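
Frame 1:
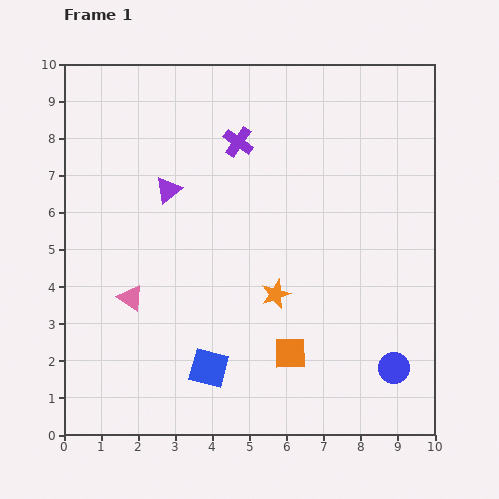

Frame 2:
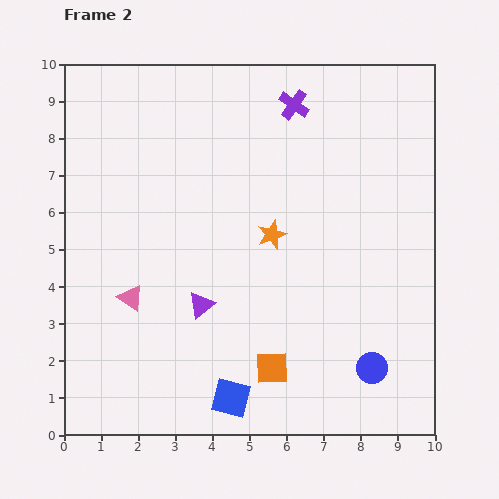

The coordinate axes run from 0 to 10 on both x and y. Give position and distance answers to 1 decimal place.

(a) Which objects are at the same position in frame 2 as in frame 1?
the pink triangle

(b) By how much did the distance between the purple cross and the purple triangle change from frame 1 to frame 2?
+3.7

Distance in frame 1: 2.3. Distance in frame 2: 6.0.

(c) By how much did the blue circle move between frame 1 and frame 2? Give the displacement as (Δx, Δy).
(-0.6, 0.0)

The blue circle was at (8.9, 1.8) in frame 1 and (8.3, 1.8) in frame 2.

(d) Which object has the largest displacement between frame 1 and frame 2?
the purple triangle

(moved 3.2; next 1.8)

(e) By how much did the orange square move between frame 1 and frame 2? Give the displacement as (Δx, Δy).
(-0.5, -0.4)

The orange square was at (6.1, 2.2) in frame 1 and (5.6, 1.8) in frame 2.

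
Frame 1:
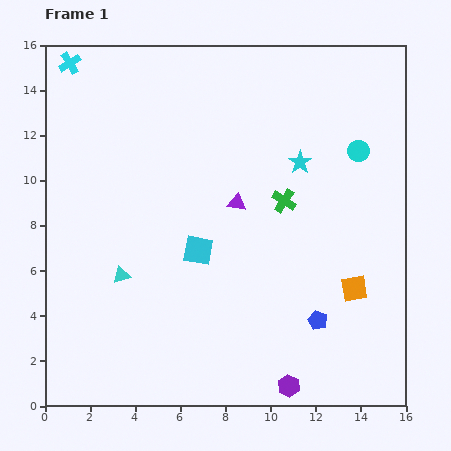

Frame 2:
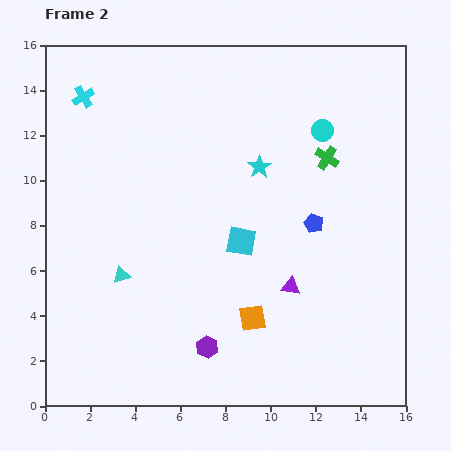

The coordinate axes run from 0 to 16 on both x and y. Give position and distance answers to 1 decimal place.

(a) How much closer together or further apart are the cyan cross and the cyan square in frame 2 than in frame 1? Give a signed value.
-0.6

Distance in frame 1: 10.1. Distance in frame 2: 9.5.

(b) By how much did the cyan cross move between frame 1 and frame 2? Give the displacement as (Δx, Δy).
(0.6, -1.5)

The cyan cross was at (1.1, 15.2) in frame 1 and (1.7, 13.7) in frame 2.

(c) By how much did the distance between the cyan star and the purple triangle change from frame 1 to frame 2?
+2.2

Distance in frame 1: 3.3. Distance in frame 2: 5.5.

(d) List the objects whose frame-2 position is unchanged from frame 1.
the cyan triangle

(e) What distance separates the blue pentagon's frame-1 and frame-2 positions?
4.3

The blue pentagon moved from (12.1, 3.8) to (11.9, 8.1), a distance of √(0.2² + 4.3²) ≈ 4.3.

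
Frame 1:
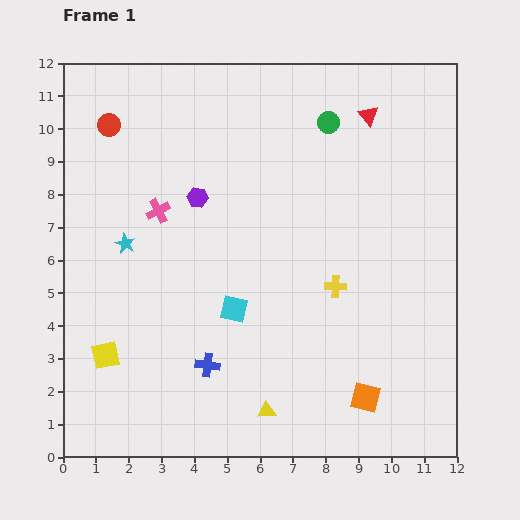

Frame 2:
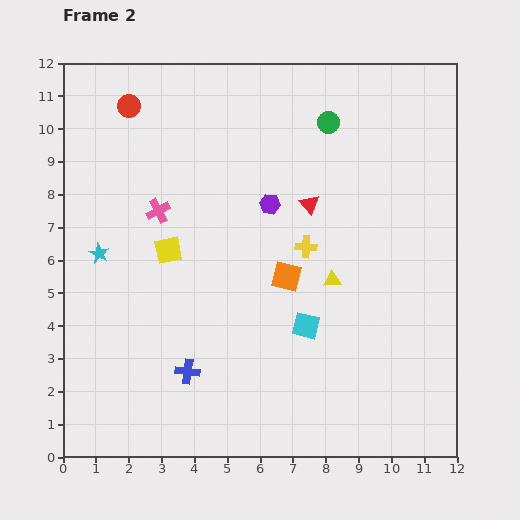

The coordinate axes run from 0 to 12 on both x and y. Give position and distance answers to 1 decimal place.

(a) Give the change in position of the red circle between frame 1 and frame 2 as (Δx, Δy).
(0.6, 0.6)

The red circle was at (1.4, 10.1) in frame 1 and (2.0, 10.7) in frame 2.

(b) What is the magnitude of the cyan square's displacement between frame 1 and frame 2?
2.3

The cyan square moved from (5.2, 4.5) to (7.4, 4.0), a distance of √(2.2² + 0.5²) ≈ 2.3.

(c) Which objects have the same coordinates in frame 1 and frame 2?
the green circle, the pink cross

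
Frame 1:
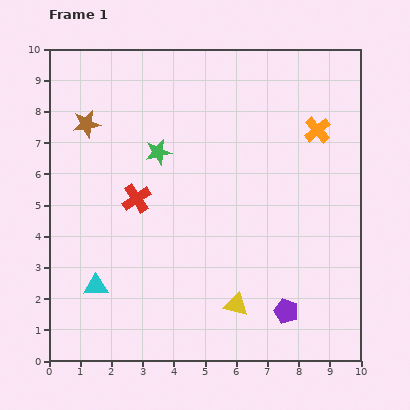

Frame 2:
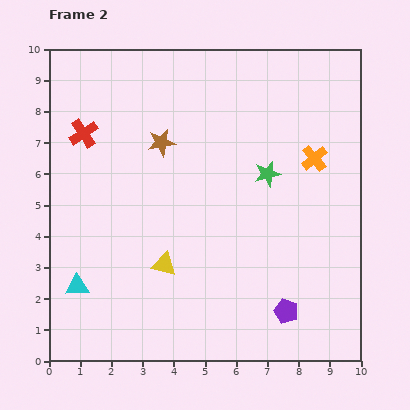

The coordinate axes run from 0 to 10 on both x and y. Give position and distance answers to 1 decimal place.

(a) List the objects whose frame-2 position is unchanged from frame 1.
the purple pentagon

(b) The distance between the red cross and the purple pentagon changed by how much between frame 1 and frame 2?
+2.6

Distance in frame 1: 6.0. Distance in frame 2: 8.6.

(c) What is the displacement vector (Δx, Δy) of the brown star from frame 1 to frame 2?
(2.4, -0.6)

The brown star was at (1.2, 7.6) in frame 1 and (3.6, 7.0) in frame 2.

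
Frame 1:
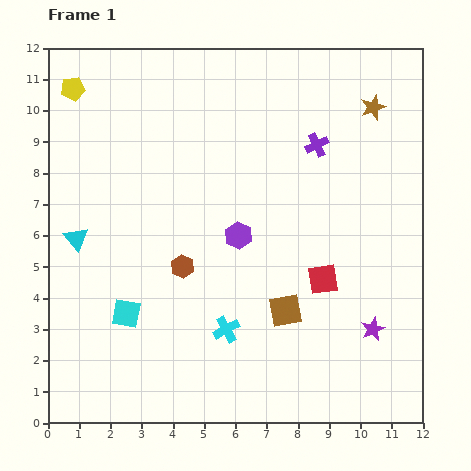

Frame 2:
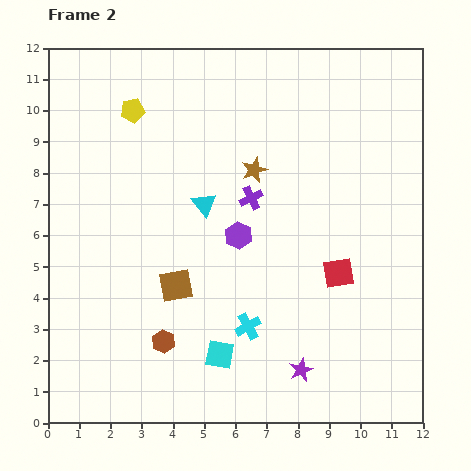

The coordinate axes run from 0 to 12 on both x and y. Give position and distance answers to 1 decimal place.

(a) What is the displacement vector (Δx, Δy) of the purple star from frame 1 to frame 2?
(-2.3, -1.3)

The purple star was at (10.4, 3.0) in frame 1 and (8.1, 1.7) in frame 2.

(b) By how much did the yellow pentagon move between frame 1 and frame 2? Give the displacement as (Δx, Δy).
(1.9, -0.7)

The yellow pentagon was at (0.8, 10.7) in frame 1 and (2.7, 10.0) in frame 2.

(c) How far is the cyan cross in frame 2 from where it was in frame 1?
0.7

The cyan cross moved from (5.7, 3.0) to (6.4, 3.1), a distance of √(0.7² + 0.1²) ≈ 0.7.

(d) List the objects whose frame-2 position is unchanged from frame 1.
the purple hexagon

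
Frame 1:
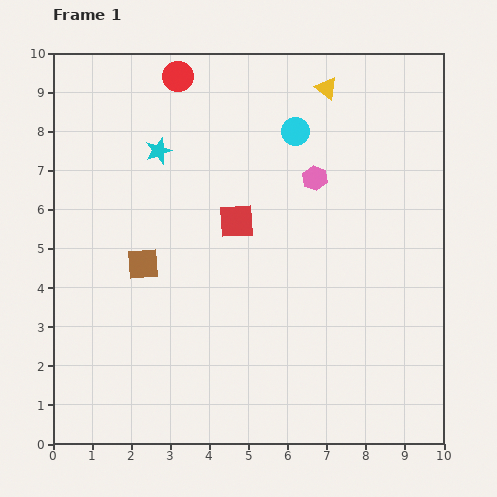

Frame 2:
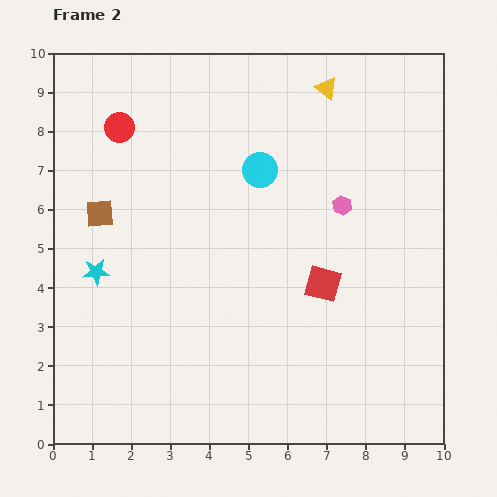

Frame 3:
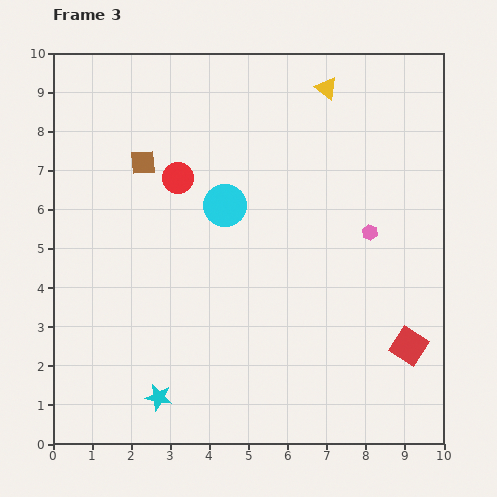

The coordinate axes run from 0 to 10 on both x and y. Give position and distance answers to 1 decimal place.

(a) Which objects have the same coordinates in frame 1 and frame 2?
the yellow triangle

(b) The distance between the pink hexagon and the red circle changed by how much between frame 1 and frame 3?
+0.7

Distance in frame 1: 4.4. Distance in frame 3: 5.1.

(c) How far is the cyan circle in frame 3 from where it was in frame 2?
1.3

The cyan circle moved from (5.3, 7.0) to (4.4, 6.1), a distance of √(0.9² + 0.9²) ≈ 1.3.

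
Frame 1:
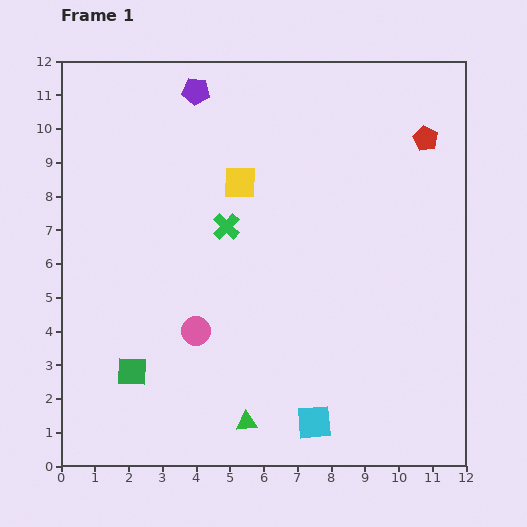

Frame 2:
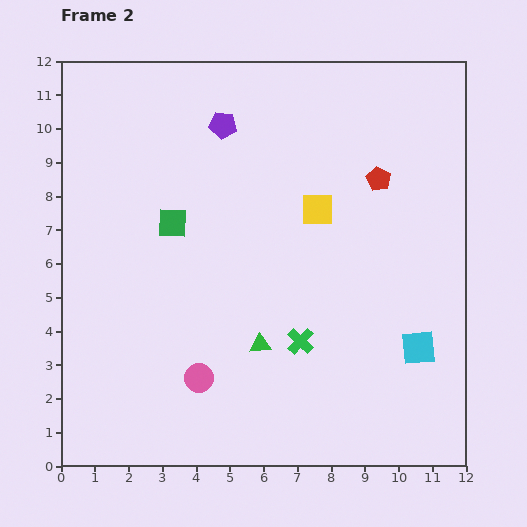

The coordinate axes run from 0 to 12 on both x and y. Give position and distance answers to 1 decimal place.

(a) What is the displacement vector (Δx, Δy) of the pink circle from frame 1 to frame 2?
(0.1, -1.4)

The pink circle was at (4.0, 4.0) in frame 1 and (4.1, 2.6) in frame 2.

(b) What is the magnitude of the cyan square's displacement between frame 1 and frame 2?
3.8

The cyan square moved from (7.5, 1.3) to (10.6, 3.5), a distance of √(3.1² + 2.2²) ≈ 3.8.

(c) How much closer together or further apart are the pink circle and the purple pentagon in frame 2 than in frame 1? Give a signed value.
+0.4

Distance in frame 1: 7.1. Distance in frame 2: 7.5.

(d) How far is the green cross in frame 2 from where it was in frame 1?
4.0

The green cross moved from (4.9, 7.1) to (7.1, 3.7), a distance of √(2.2² + 3.4²) ≈ 4.0.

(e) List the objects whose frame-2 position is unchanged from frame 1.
none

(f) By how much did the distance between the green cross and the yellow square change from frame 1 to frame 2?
+2.5

Distance in frame 1: 1.4. Distance in frame 2: 3.9.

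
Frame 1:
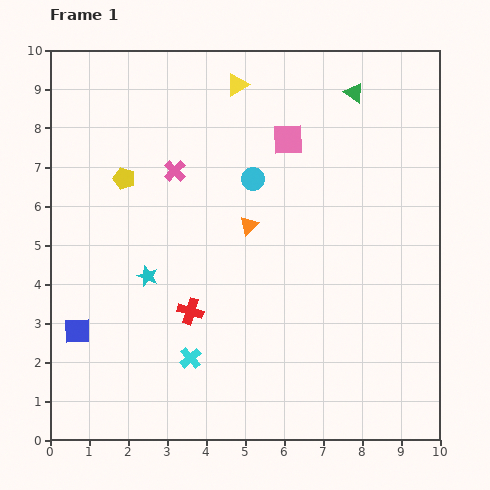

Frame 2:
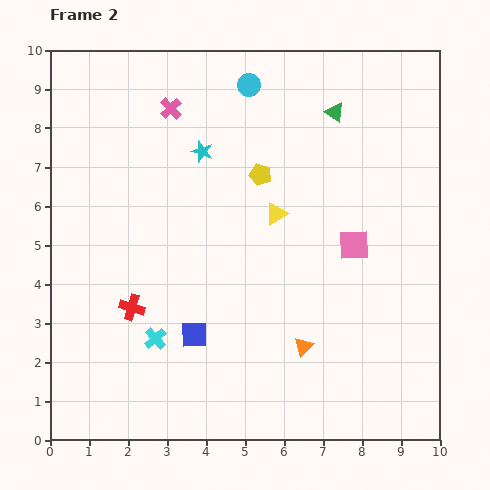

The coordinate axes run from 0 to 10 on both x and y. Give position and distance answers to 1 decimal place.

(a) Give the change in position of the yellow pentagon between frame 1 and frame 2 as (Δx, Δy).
(3.5, 0.1)

The yellow pentagon was at (1.9, 6.7) in frame 1 and (5.4, 6.8) in frame 2.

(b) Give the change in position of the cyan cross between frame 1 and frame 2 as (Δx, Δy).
(-0.9, 0.5)

The cyan cross was at (3.6, 2.1) in frame 1 and (2.7, 2.6) in frame 2.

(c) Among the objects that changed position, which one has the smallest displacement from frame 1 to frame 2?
the green triangle

(moved 0.7)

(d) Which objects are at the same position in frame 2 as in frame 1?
none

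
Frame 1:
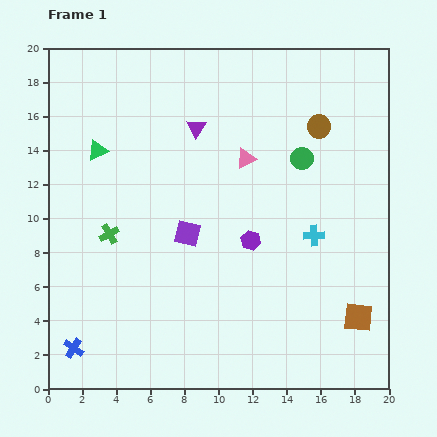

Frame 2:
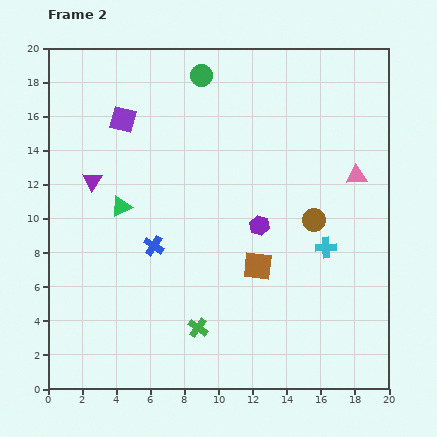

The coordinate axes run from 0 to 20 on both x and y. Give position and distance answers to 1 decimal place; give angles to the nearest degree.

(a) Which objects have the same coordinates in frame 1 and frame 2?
none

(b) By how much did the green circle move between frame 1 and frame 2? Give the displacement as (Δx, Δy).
(-5.9, 4.9)

The green circle was at (14.9, 13.5) in frame 1 and (9.0, 18.4) in frame 2.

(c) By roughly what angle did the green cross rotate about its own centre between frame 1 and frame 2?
25° counter-clockwise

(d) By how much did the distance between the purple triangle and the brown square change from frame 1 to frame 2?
-3.7

Distance in frame 1: 14.6. Distance in frame 2: 10.9.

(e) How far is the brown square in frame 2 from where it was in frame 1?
6.6

The brown square moved from (18.2, 4.2) to (12.3, 7.2), a distance of √(5.9² + 3.0²) ≈ 6.6.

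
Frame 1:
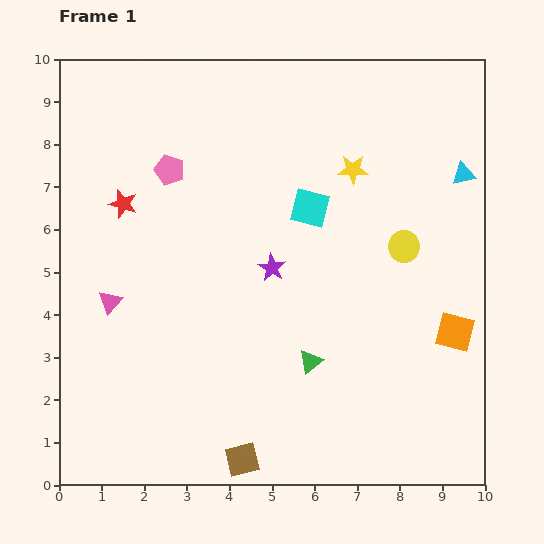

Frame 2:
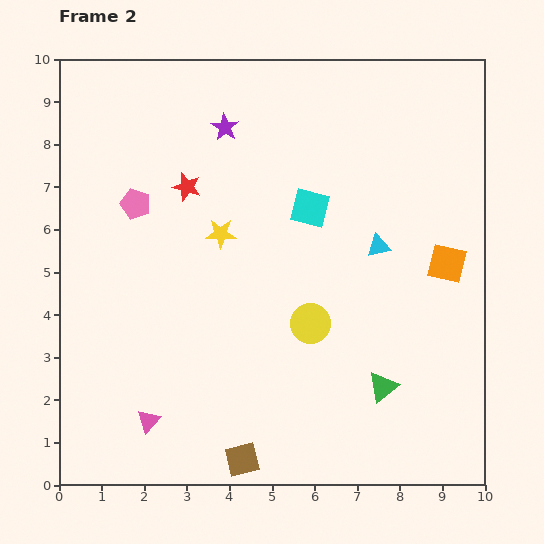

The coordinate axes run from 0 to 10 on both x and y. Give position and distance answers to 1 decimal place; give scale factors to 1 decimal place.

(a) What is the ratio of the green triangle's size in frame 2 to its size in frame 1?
1.3×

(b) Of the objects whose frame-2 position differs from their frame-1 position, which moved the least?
the pink pentagon

(moved 1.1)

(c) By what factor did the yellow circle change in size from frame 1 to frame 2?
1.3×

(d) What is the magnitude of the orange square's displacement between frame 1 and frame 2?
1.6

The orange square moved from (9.3, 3.6) to (9.1, 5.2), a distance of √(0.2² + 1.6²) ≈ 1.6.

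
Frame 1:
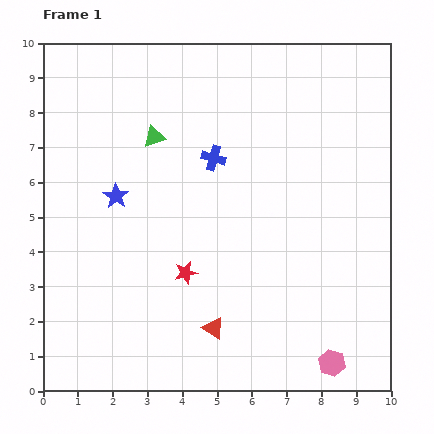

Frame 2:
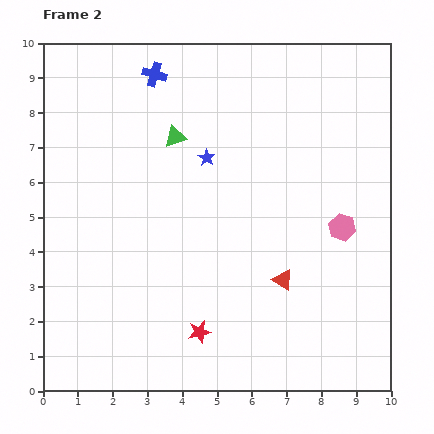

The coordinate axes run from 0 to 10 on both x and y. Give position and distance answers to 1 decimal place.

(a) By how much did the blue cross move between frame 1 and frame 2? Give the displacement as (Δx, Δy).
(-1.7, 2.4)

The blue cross was at (4.9, 6.7) in frame 1 and (3.2, 9.1) in frame 2.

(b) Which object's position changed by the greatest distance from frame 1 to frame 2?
the pink hexagon

(moved 3.9; next 2.9)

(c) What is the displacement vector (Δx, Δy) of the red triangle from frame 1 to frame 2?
(2.0, 1.4)

The red triangle was at (4.9, 1.8) in frame 1 and (6.9, 3.2) in frame 2.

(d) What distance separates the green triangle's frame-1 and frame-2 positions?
0.6

The green triangle moved from (3.2, 7.3) to (3.8, 7.3), a distance of √(0.6² + 0.0²) ≈ 0.6.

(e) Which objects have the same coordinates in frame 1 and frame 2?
none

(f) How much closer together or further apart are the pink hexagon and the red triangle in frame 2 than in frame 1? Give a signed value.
-1.2

Distance in frame 1: 3.5. Distance in frame 2: 2.3.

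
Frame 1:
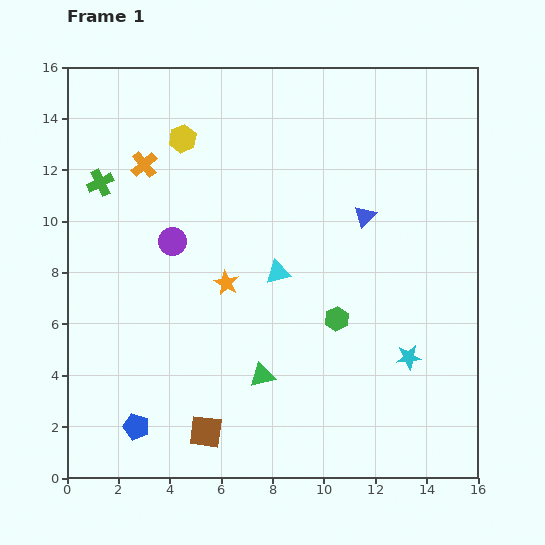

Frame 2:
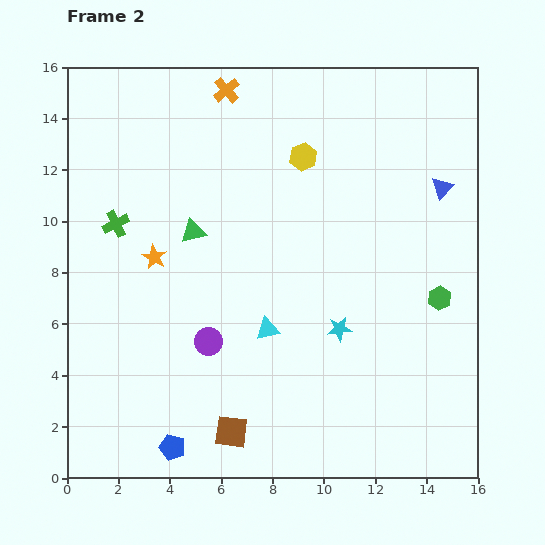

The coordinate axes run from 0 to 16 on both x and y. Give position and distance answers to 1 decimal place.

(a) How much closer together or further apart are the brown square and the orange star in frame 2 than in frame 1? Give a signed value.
+1.5

Distance in frame 1: 5.9. Distance in frame 2: 7.4.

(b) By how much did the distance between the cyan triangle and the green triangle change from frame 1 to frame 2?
+0.8

Distance in frame 1: 4.0. Distance in frame 2: 4.8.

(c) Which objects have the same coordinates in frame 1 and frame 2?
none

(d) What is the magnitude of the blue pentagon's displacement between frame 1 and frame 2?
1.6

The blue pentagon moved from (2.7, 2.0) to (4.1, 1.2), a distance of √(1.4² + 0.8²) ≈ 1.6.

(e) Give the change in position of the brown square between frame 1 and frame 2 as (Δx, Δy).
(1.0, 0.0)

The brown square was at (5.4, 1.8) in frame 1 and (6.4, 1.8) in frame 2.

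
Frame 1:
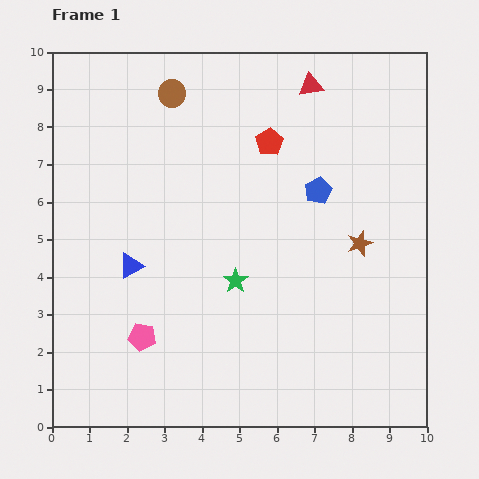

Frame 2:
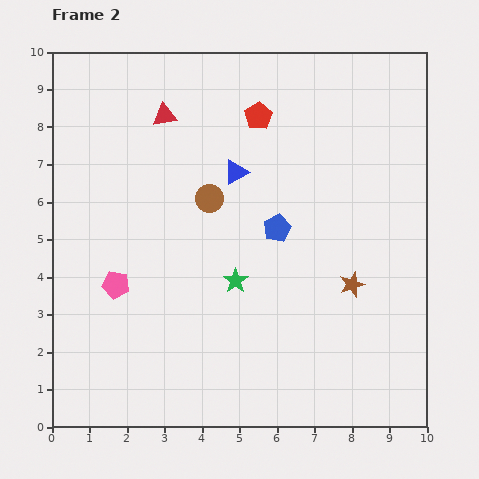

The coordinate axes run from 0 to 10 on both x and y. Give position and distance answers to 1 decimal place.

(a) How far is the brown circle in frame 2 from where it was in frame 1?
3.0

The brown circle moved from (3.2, 8.9) to (4.2, 6.1), a distance of √(1.0² + 2.8²) ≈ 3.0.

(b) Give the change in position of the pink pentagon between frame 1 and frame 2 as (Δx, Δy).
(-0.7, 1.4)

The pink pentagon was at (2.4, 2.4) in frame 1 and (1.7, 3.8) in frame 2.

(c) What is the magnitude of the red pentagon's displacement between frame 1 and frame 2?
0.8

The red pentagon moved from (5.8, 7.6) to (5.5, 8.3), a distance of √(0.3² + 0.7²) ≈ 0.8.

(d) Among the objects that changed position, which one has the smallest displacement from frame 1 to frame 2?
the red pentagon

(moved 0.8)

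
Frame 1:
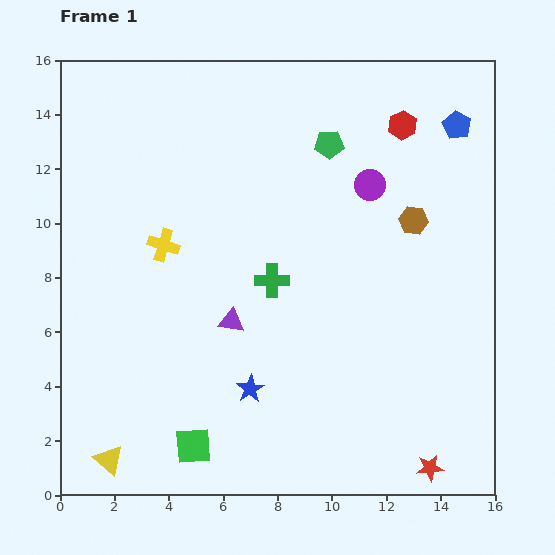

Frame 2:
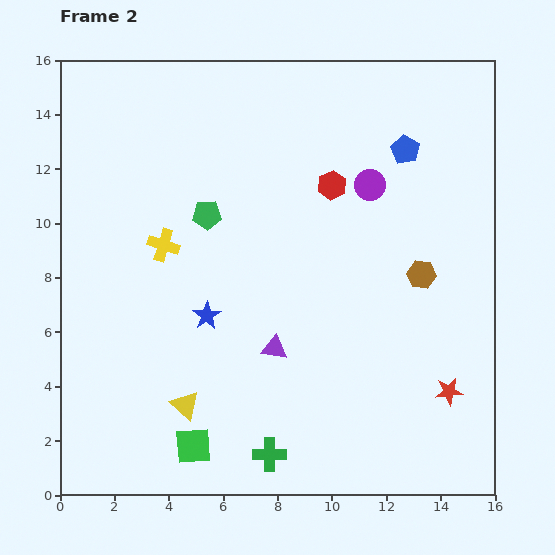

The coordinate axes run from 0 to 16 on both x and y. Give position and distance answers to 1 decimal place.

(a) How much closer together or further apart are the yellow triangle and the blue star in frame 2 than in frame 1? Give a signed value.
-2.4

Distance in frame 1: 5.8. Distance in frame 2: 3.4.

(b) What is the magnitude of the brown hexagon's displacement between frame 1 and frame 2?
2.0

The brown hexagon moved from (13.0, 10.1) to (13.3, 8.1), a distance of √(0.3² + 2.0²) ≈ 2.0.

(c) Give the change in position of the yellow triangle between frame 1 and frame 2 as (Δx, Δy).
(2.8, 2.0)

The yellow triangle was at (1.8, 1.3) in frame 1 and (4.6, 3.3) in frame 2.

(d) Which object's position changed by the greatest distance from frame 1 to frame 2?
the green cross

(moved 6.4; next 5.2)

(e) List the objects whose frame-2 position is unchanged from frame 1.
the purple circle, the yellow cross, the green square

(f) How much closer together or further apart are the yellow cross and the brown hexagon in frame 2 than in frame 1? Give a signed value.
+0.4

Distance in frame 1: 9.2. Distance in frame 2: 9.6.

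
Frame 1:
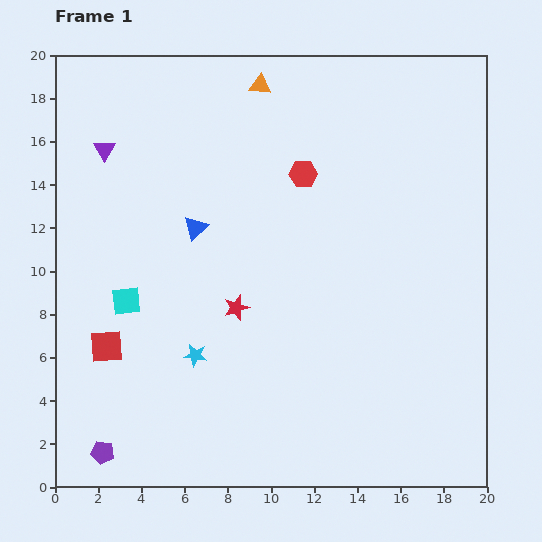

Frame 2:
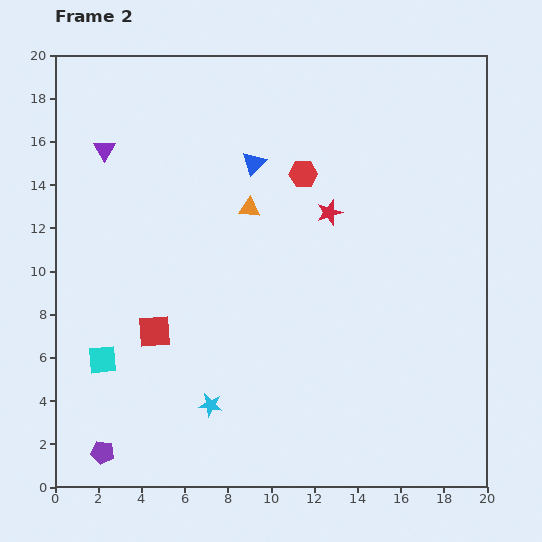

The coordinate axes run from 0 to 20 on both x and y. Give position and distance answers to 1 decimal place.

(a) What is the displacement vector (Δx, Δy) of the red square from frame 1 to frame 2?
(2.2, 0.7)

The red square was at (2.4, 6.5) in frame 1 and (4.6, 7.2) in frame 2.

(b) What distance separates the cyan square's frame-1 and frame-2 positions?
2.9

The cyan square moved from (3.3, 8.6) to (2.2, 5.9), a distance of √(1.1² + 2.7²) ≈ 2.9.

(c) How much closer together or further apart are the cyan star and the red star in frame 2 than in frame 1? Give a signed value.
+7.6

Distance in frame 1: 2.9. Distance in frame 2: 10.5.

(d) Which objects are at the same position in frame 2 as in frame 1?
the red hexagon, the purple triangle, the purple pentagon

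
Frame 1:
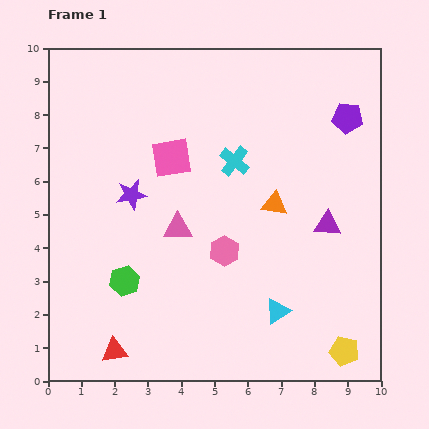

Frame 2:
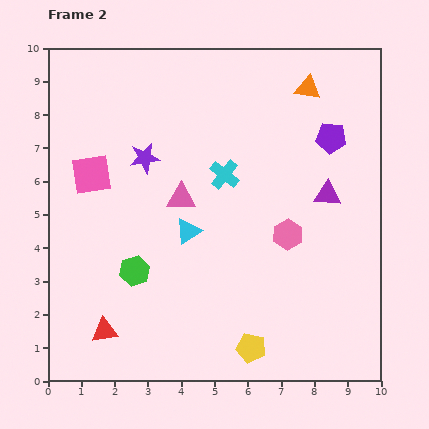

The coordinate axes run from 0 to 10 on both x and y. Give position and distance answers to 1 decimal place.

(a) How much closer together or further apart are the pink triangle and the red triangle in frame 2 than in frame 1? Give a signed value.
+0.4

Distance in frame 1: 4.2. Distance in frame 2: 4.6.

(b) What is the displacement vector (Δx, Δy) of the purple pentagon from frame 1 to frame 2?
(-0.5, -0.6)

The purple pentagon was at (9.0, 7.9) in frame 1 and (8.5, 7.3) in frame 2.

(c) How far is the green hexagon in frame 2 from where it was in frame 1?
0.4

The green hexagon moved from (2.3, 3.0) to (2.6, 3.3), a distance of √(0.3² + 0.3²) ≈ 0.4.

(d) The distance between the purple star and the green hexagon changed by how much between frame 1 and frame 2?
+0.8

Distance in frame 1: 2.6. Distance in frame 2: 3.4.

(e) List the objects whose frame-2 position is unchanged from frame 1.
none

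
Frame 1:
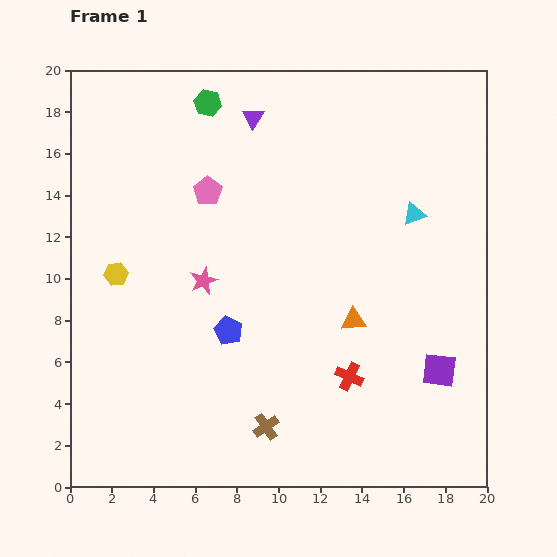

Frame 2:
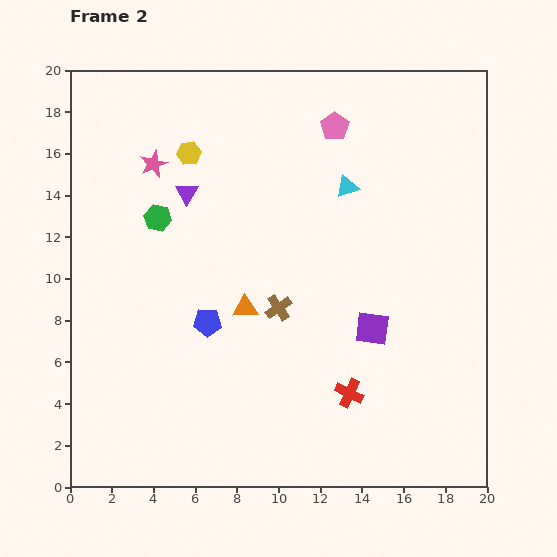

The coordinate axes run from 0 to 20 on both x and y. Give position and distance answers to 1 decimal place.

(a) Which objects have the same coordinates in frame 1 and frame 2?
none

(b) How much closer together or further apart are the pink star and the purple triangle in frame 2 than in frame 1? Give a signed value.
-6.1

Distance in frame 1: 8.2. Distance in frame 2: 2.1.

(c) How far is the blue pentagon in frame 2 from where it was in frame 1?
1.1

The blue pentagon moved from (7.6, 7.5) to (6.6, 7.9), a distance of √(1.0² + 0.4²) ≈ 1.1.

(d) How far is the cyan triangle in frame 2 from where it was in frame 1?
3.5

The cyan triangle moved from (16.5, 13.1) to (13.3, 14.4), a distance of √(3.2² + 1.3²) ≈ 3.5.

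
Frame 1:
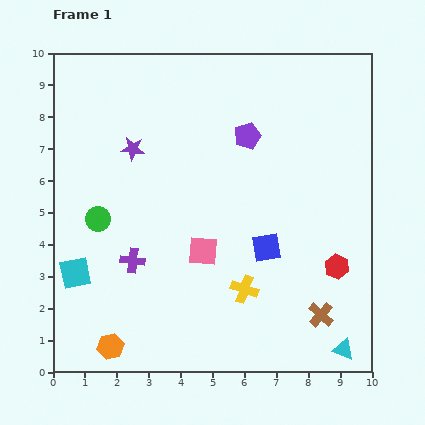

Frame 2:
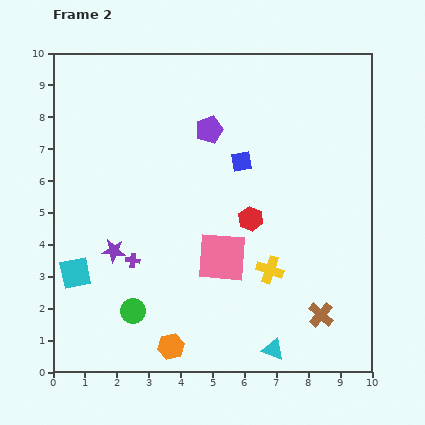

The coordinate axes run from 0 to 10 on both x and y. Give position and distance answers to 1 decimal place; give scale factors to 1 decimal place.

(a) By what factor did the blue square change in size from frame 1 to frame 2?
0.7×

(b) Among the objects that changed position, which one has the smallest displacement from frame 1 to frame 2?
the pink square

(moved 0.6)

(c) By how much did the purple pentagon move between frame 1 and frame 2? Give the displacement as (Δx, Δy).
(-1.2, 0.2)

The purple pentagon was at (6.1, 7.4) in frame 1 and (4.9, 7.6) in frame 2.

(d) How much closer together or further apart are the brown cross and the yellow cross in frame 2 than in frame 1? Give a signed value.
-0.4

Distance in frame 1: 2.5. Distance in frame 2: 2.1.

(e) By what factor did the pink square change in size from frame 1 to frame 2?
1.7×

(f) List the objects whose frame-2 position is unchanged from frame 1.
the cyan square, the purple cross, the brown cross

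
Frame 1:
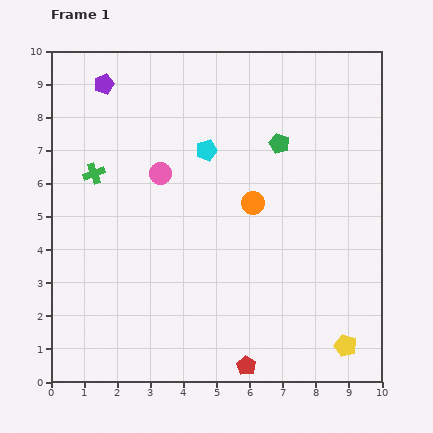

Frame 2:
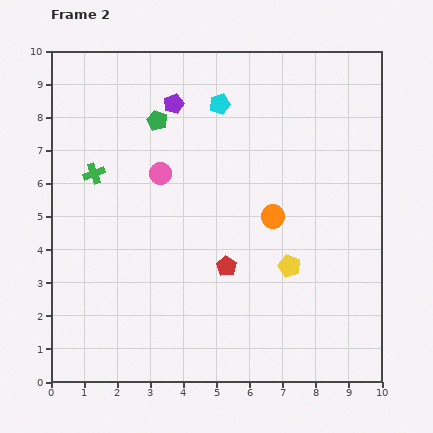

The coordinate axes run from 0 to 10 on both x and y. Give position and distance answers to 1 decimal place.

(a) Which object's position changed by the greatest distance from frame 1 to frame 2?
the green pentagon

(moved 3.8; next 3.1)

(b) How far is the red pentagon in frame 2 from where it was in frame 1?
3.1

The red pentagon moved from (5.9, 0.5) to (5.3, 3.5), a distance of √(0.6² + 3.0²) ≈ 3.1.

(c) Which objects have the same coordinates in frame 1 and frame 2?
the pink circle, the green cross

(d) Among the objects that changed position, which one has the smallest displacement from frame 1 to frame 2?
the orange circle

(moved 0.7)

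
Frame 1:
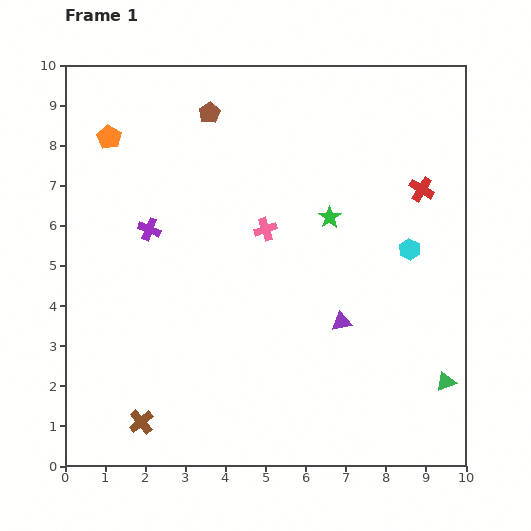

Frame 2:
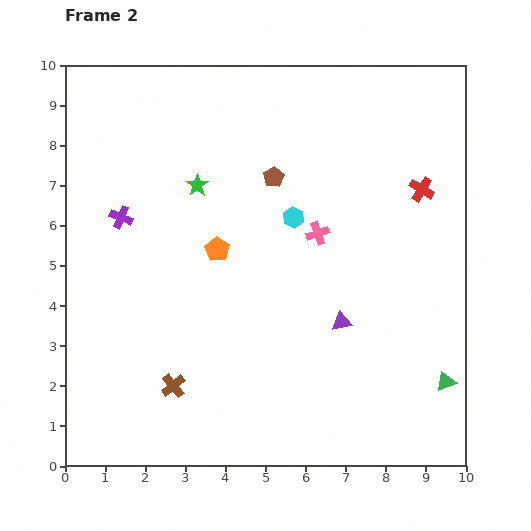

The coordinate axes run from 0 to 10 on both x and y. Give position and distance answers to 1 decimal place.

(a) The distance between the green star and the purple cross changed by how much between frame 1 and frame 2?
-2.4

Distance in frame 1: 4.5. Distance in frame 2: 2.1.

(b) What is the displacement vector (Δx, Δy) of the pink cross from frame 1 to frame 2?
(1.3, -0.1)

The pink cross was at (5.0, 5.9) in frame 1 and (6.3, 5.8) in frame 2.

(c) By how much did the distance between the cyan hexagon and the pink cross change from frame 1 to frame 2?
-2.9

Distance in frame 1: 3.6. Distance in frame 2: 0.7.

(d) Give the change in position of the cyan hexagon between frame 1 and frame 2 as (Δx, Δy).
(-2.9, 0.8)

The cyan hexagon was at (8.6, 5.4) in frame 1 and (5.7, 6.2) in frame 2.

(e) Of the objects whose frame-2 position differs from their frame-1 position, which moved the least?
the purple cross

(moved 0.8)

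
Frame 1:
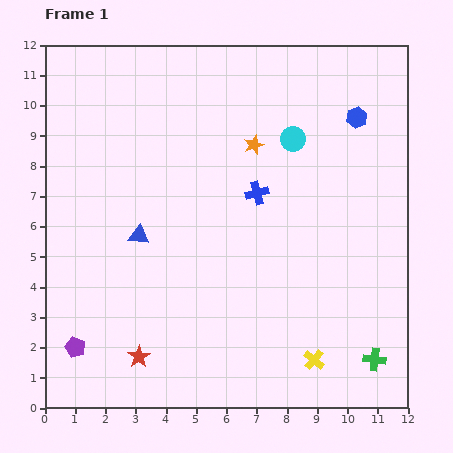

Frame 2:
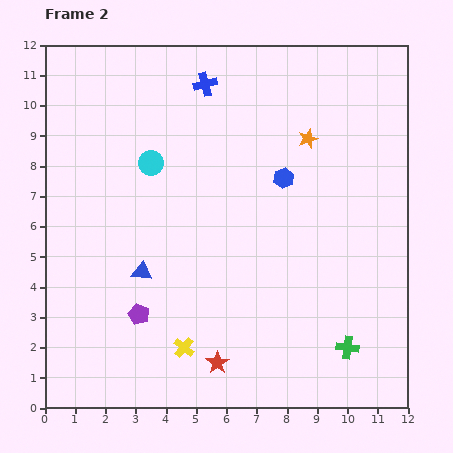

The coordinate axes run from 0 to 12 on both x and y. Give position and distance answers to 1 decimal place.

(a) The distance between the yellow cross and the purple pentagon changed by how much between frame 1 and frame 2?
-6.0

Distance in frame 1: 7.9. Distance in frame 2: 1.9.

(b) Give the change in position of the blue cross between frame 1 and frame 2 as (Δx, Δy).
(-1.7, 3.6)

The blue cross was at (7.0, 7.1) in frame 1 and (5.3, 10.7) in frame 2.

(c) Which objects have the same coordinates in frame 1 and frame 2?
none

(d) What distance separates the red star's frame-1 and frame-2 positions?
2.6

The red star moved from (3.1, 1.7) to (5.7, 1.5), a distance of √(2.6² + 0.2²) ≈ 2.6.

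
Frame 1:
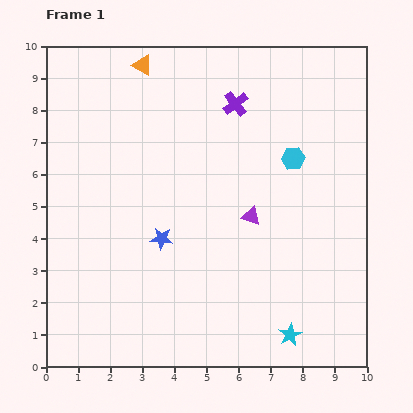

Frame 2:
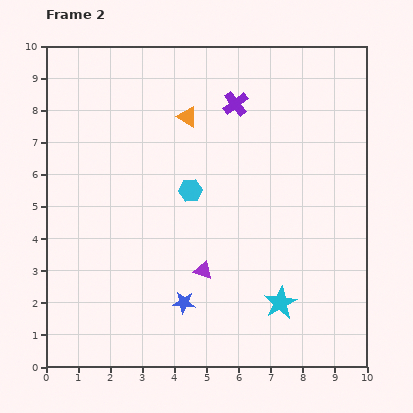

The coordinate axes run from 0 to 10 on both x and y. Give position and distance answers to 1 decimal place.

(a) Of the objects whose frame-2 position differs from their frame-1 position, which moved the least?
the cyan star

(moved 1.0)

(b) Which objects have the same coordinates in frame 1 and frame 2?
the purple cross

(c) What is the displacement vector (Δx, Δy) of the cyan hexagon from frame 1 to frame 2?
(-3.2, -1.0)

The cyan hexagon was at (7.7, 6.5) in frame 1 and (4.5, 5.5) in frame 2.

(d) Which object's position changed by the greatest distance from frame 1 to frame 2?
the cyan hexagon

(moved 3.4; next 2.3)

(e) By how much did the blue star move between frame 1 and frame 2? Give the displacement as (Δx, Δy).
(0.7, -2.0)

The blue star was at (3.6, 4.0) in frame 1 and (4.3, 2.0) in frame 2.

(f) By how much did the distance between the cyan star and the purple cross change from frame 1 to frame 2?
-1.0

Distance in frame 1: 7.4. Distance in frame 2: 6.4.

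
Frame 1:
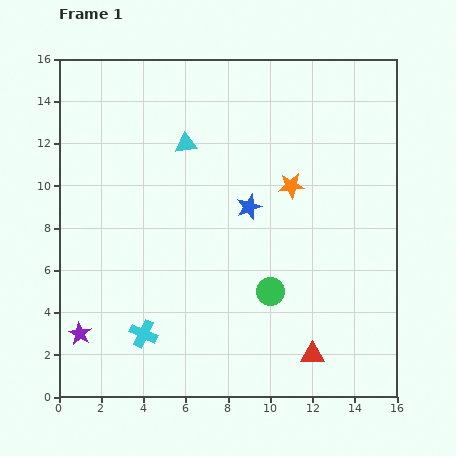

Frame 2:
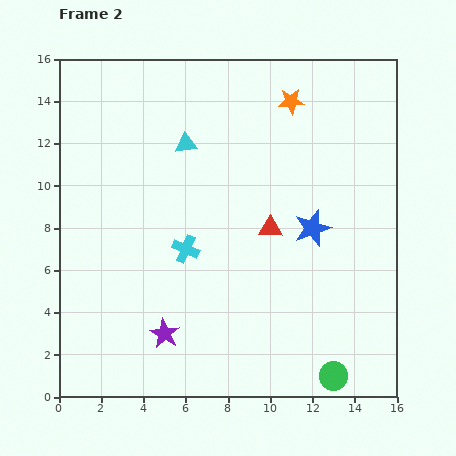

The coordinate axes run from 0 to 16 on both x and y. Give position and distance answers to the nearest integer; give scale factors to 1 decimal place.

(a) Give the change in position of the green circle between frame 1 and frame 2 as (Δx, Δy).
(3, -4)

The green circle was at (10, 5) in frame 1 and (13, 1) in frame 2.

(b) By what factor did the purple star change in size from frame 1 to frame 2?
1.3×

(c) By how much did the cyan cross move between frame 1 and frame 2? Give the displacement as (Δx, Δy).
(2, 4)

The cyan cross was at (4, 3) in frame 1 and (6, 7) in frame 2.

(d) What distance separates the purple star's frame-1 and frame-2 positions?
4

The purple star moved from (1, 3) to (5, 3), a distance of √(4² + 0²) ≈ 4.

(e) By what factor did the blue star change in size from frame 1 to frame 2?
1.4×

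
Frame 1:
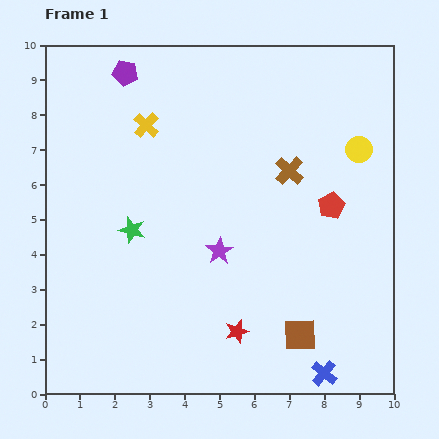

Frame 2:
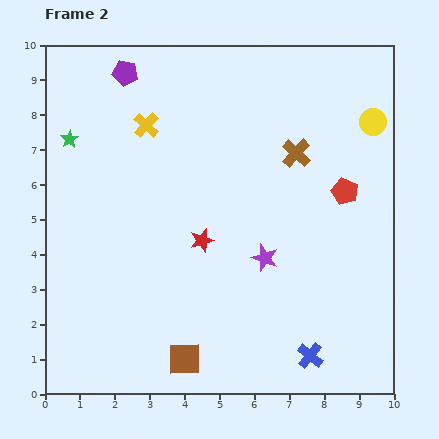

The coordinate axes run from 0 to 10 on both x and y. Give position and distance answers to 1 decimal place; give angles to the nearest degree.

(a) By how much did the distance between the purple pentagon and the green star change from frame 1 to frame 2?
-2.0

Distance in frame 1: 4.5. Distance in frame 2: 2.5.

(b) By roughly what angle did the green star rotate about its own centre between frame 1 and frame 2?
24° clockwise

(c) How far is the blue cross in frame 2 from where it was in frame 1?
0.6

The blue cross moved from (8.0, 0.6) to (7.6, 1.1), a distance of √(0.4² + 0.5²) ≈ 0.6.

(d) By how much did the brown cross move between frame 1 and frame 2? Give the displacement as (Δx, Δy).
(0.2, 0.5)

The brown cross was at (7.0, 6.4) in frame 1 and (7.2, 6.9) in frame 2.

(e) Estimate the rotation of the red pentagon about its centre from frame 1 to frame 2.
23° counter-clockwise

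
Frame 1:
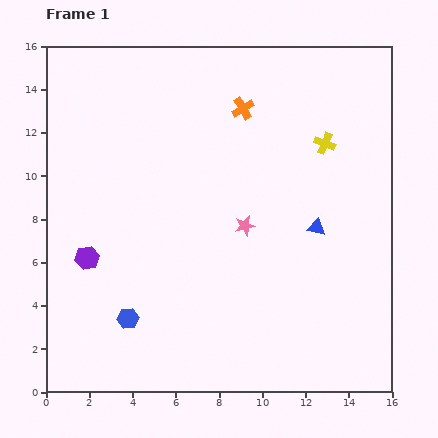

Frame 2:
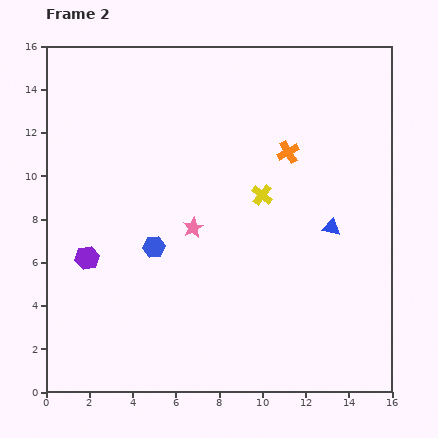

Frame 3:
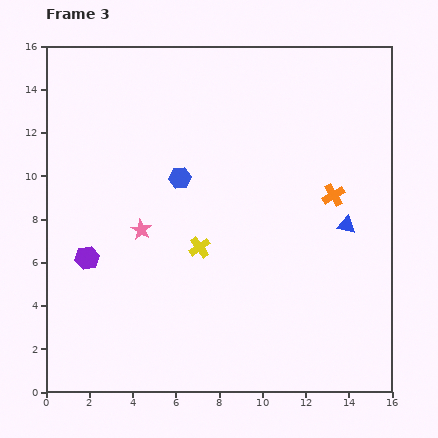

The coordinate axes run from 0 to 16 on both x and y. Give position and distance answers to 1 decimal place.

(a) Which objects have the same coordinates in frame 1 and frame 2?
the purple hexagon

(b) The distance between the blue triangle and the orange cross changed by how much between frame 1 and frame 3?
-5.0

Distance in frame 1: 6.5. Distance in frame 3: 1.5.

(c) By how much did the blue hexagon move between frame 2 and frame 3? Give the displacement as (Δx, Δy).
(1.2, 3.2)

The blue hexagon was at (5.0, 6.7) in frame 2 and (6.2, 9.9) in frame 3.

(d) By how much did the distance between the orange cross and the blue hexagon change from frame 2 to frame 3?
-0.5

Distance in frame 2: 7.6. Distance in frame 3: 7.1.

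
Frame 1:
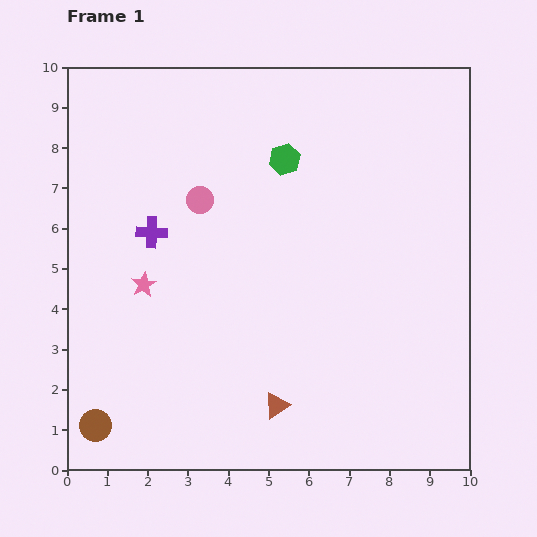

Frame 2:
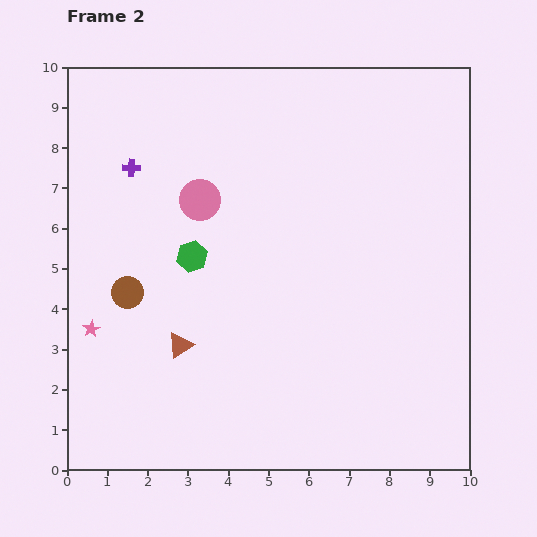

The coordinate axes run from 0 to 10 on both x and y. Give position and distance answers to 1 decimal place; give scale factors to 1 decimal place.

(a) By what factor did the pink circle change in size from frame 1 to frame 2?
1.5×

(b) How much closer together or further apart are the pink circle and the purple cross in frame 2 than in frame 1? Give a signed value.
+0.5

Distance in frame 1: 1.4. Distance in frame 2: 1.9.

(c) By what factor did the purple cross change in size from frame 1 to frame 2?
0.6×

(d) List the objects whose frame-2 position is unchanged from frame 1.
the pink circle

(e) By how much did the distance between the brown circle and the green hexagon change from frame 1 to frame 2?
-6.3

Distance in frame 1: 8.1. Distance in frame 2: 1.8.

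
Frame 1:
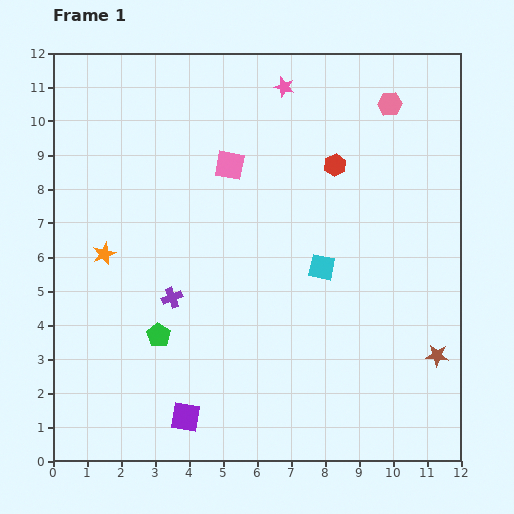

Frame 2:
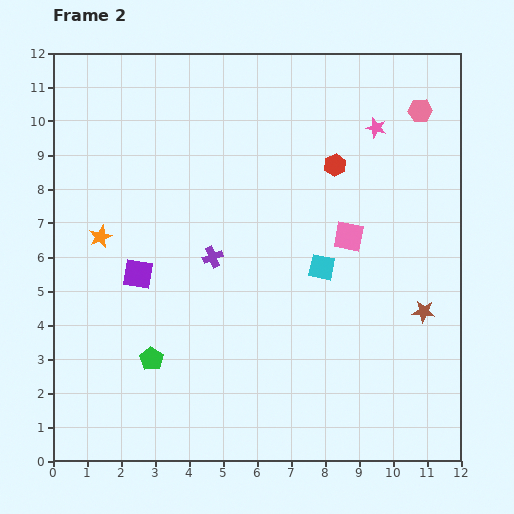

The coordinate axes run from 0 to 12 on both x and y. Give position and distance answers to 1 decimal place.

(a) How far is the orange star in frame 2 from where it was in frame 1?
0.5

The orange star moved from (1.5, 6.1) to (1.4, 6.6), a distance of √(0.1² + 0.5²) ≈ 0.5.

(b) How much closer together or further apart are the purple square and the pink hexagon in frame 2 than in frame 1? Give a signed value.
-1.4

Distance in frame 1: 11.0. Distance in frame 2: 9.6.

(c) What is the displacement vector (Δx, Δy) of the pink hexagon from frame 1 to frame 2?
(0.9, -0.2)

The pink hexagon was at (9.9, 10.5) in frame 1 and (10.8, 10.3) in frame 2.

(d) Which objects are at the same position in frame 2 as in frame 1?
the cyan square, the red hexagon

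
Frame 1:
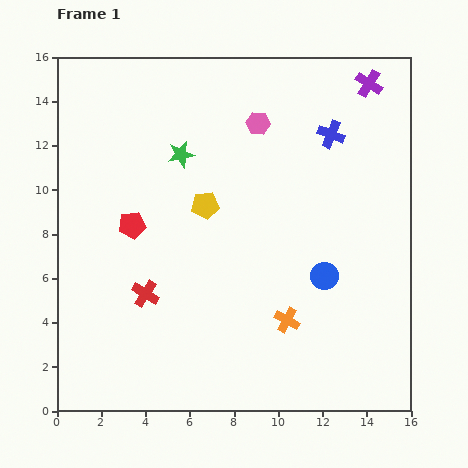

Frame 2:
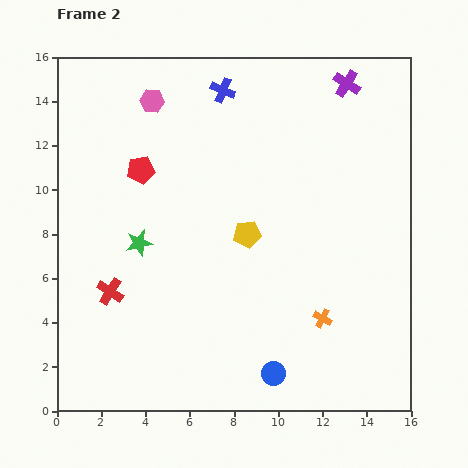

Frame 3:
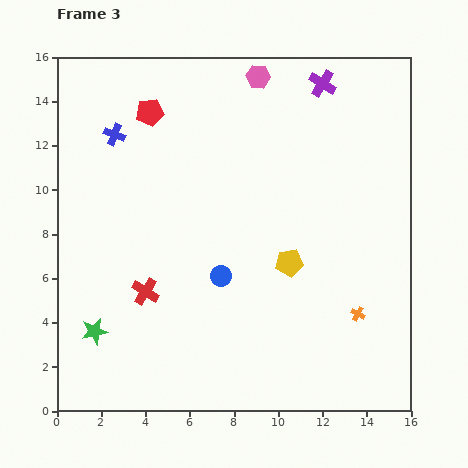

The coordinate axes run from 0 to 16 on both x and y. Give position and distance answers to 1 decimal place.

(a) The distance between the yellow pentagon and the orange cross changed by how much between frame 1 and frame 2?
-1.3

Distance in frame 1: 6.4. Distance in frame 2: 5.1.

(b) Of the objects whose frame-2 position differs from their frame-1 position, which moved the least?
the purple cross

(moved 1.0)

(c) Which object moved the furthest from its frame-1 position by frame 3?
the blue cross

(moved 9.8; next 8.9)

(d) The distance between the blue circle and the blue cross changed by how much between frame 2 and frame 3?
-5.0

Distance in frame 2: 13.0. Distance in frame 3: 8.0.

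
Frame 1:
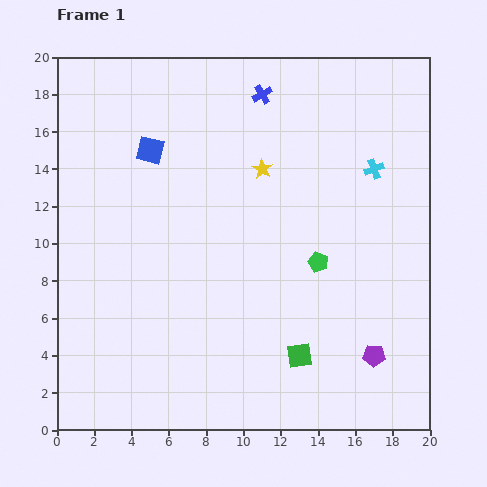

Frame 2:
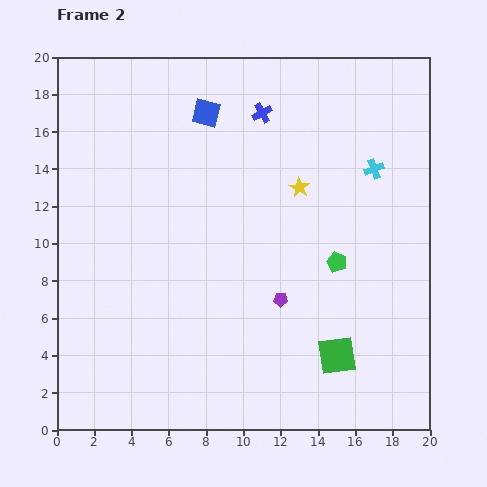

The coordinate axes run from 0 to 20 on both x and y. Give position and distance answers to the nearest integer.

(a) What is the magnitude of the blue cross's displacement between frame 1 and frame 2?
1

The blue cross moved from (11, 18) to (11, 17), a distance of √(0² + 1²) ≈ 1.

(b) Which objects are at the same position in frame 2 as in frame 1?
the cyan cross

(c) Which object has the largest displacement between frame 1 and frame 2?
the purple pentagon

(moved 6; next 4)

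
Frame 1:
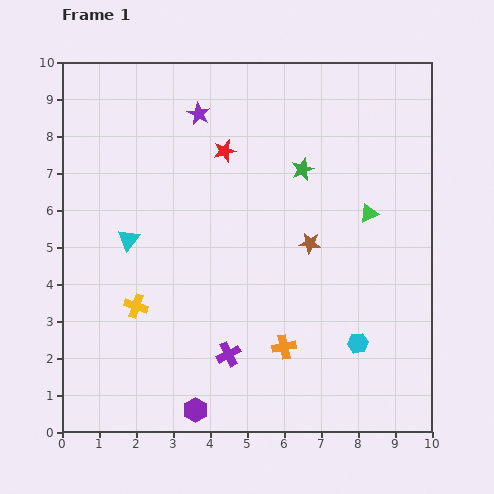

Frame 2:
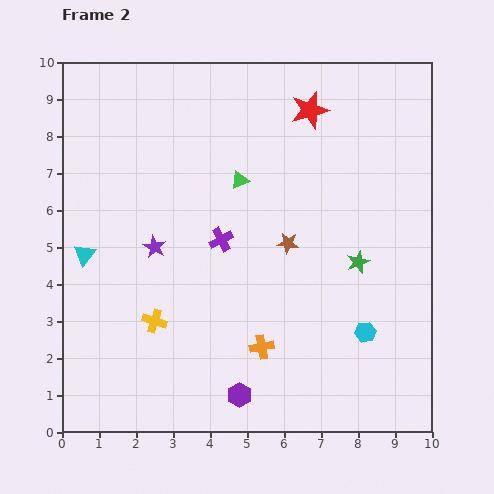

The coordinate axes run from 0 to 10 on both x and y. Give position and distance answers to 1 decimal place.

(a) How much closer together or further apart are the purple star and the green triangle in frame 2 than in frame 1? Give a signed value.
-2.4

Distance in frame 1: 5.3. Distance in frame 2: 2.9.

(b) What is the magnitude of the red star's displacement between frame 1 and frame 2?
2.5

The red star moved from (4.4, 7.6) to (6.7, 8.7), a distance of √(2.3² + 1.1²) ≈ 2.5.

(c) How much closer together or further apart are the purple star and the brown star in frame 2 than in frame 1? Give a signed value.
-1.0

Distance in frame 1: 4.6. Distance in frame 2: 3.6.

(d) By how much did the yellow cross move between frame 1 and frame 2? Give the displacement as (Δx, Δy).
(0.5, -0.4)

The yellow cross was at (2.0, 3.4) in frame 1 and (2.5, 3.0) in frame 2.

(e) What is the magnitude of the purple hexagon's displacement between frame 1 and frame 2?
1.3

The purple hexagon moved from (3.6, 0.6) to (4.8, 1.0), a distance of √(1.2² + 0.4²) ≈ 1.3.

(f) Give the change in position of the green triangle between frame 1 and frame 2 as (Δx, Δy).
(-3.5, 0.9)

The green triangle was at (8.3, 5.9) in frame 1 and (4.8, 6.8) in frame 2.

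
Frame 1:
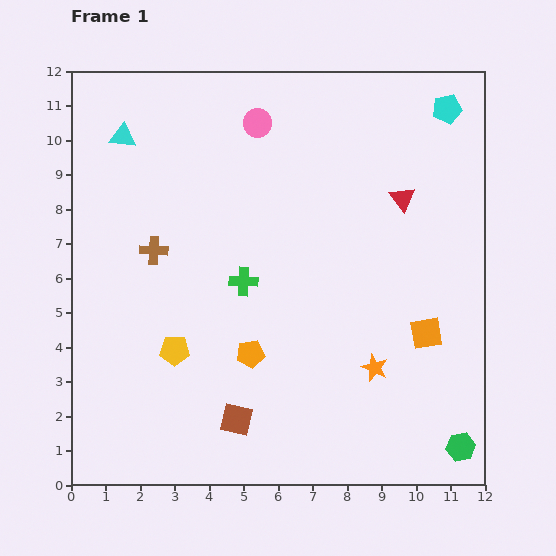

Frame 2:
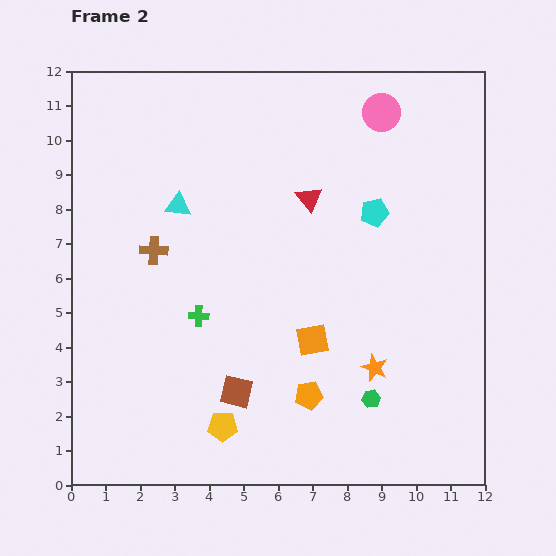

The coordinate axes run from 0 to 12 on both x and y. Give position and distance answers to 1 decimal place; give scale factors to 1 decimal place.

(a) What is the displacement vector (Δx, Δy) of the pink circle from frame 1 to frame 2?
(3.6, 0.3)

The pink circle was at (5.4, 10.5) in frame 1 and (9.0, 10.8) in frame 2.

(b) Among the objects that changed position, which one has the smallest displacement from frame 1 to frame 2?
the brown square

(moved 0.8)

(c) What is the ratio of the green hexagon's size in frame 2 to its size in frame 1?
0.6×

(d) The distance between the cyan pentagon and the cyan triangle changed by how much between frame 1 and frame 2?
-3.7

Distance in frame 1: 9.4. Distance in frame 2: 5.7.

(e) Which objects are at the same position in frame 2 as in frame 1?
the orange star, the brown cross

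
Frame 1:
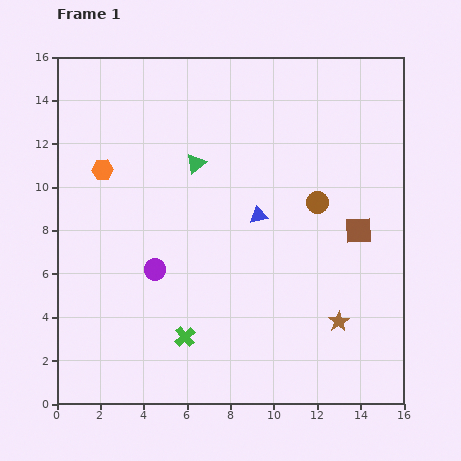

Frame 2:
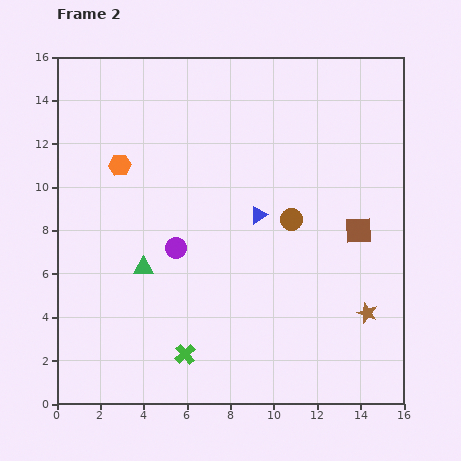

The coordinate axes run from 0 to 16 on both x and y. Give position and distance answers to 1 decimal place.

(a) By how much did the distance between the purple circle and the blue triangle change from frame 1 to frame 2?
-1.3

Distance in frame 1: 5.4. Distance in frame 2: 4.1.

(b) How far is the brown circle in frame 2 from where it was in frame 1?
1.4

The brown circle moved from (12.0, 9.3) to (10.8, 8.5), a distance of √(1.2² + 0.8²) ≈ 1.4.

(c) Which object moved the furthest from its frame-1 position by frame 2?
the green triangle

(moved 5.4; next 1.4)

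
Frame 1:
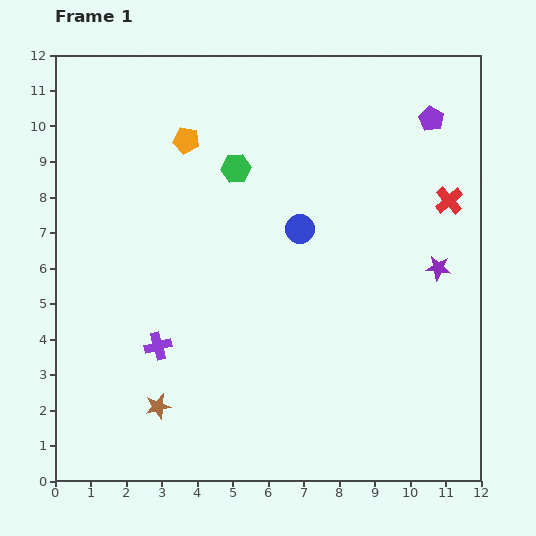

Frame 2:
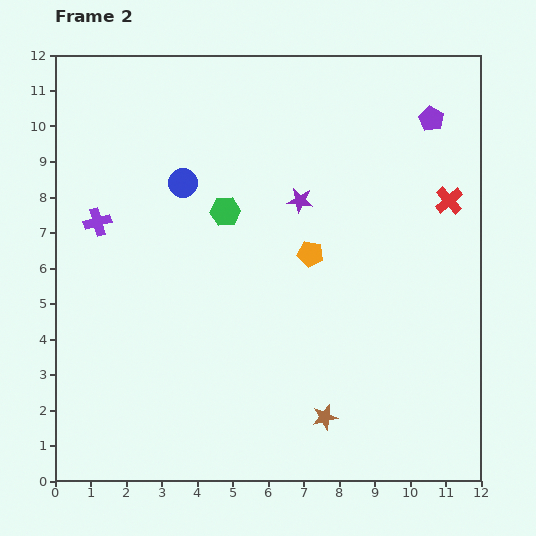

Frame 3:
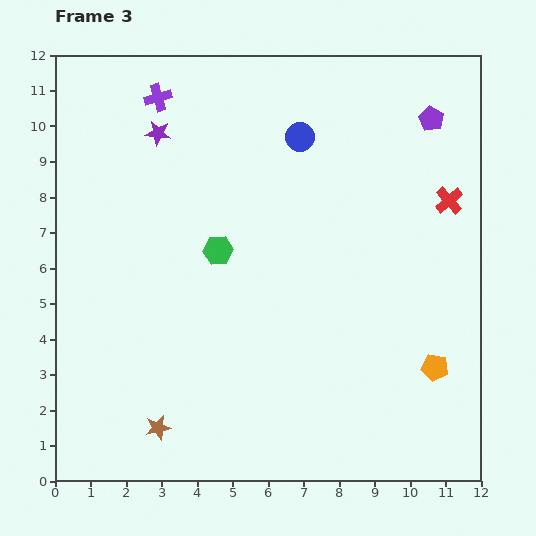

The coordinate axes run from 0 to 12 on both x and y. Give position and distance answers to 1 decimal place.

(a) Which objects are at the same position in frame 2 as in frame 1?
the red cross, the purple pentagon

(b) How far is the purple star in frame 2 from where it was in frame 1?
4.3

The purple star moved from (10.8, 6.0) to (6.9, 7.9), a distance of √(3.9² + 1.9²) ≈ 4.3.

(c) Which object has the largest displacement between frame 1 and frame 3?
the orange pentagon

(moved 9.5; next 8.8)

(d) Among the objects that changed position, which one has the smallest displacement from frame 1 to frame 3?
the brown star

(moved 0.6)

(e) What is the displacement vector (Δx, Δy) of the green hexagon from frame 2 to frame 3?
(-0.2, -1.1)

The green hexagon was at (4.8, 7.6) in frame 2 and (4.6, 6.5) in frame 3.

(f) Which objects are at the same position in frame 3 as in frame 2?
the red cross, the purple pentagon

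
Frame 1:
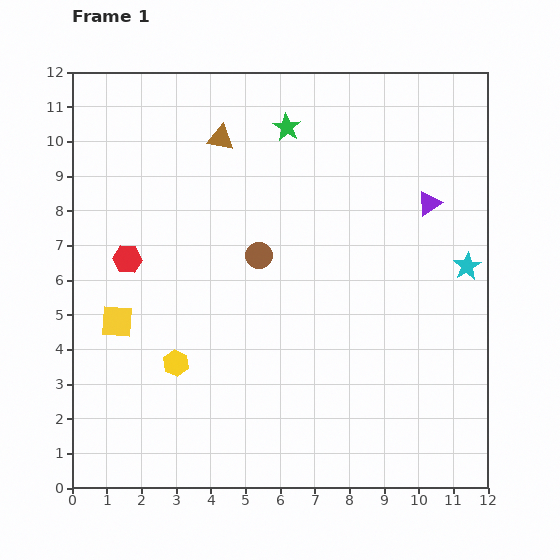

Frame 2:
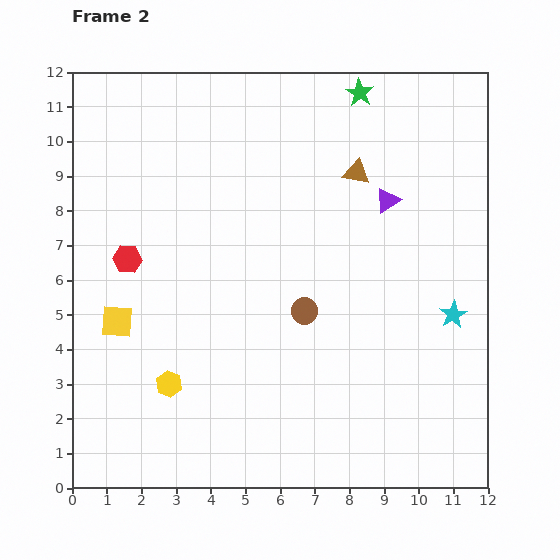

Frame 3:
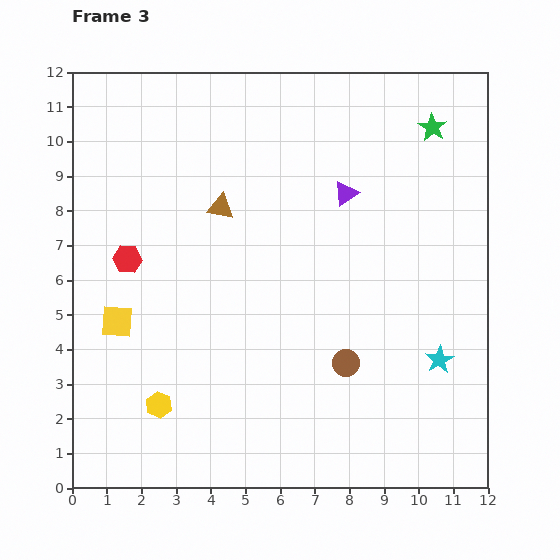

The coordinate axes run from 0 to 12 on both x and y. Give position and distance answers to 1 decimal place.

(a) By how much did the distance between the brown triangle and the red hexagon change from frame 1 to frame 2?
+2.7

Distance in frame 1: 4.4. Distance in frame 2: 7.1.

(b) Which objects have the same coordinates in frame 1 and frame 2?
the red hexagon, the yellow square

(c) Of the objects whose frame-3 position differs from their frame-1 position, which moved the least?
the yellow hexagon

(moved 1.3)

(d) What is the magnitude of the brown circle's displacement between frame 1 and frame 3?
4.0

The brown circle moved from (5.4, 6.7) to (7.9, 3.6), a distance of √(2.5² + 3.1²) ≈ 4.0.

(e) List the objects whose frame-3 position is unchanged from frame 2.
the red hexagon, the yellow square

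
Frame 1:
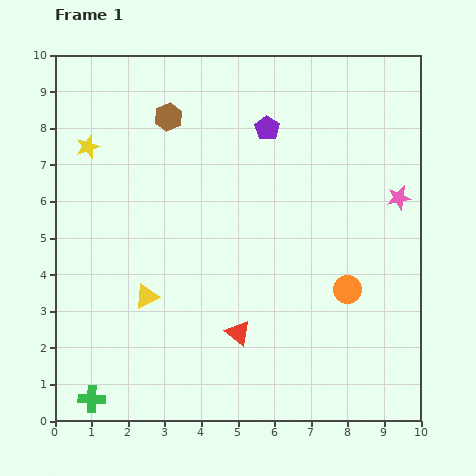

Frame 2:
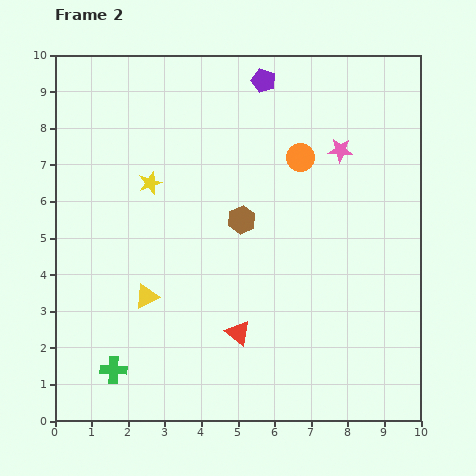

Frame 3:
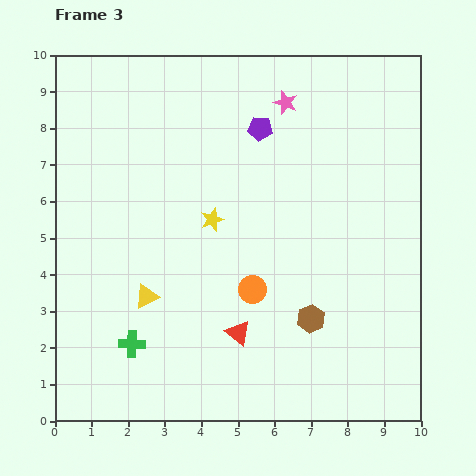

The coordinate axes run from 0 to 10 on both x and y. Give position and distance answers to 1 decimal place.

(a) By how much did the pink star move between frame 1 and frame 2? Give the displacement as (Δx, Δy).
(-1.6, 1.3)

The pink star was at (9.4, 6.1) in frame 1 and (7.8, 7.4) in frame 2.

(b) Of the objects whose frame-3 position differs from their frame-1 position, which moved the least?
the purple pentagon

(moved 0.2)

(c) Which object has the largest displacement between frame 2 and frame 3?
the orange circle

(moved 3.8; next 3.3)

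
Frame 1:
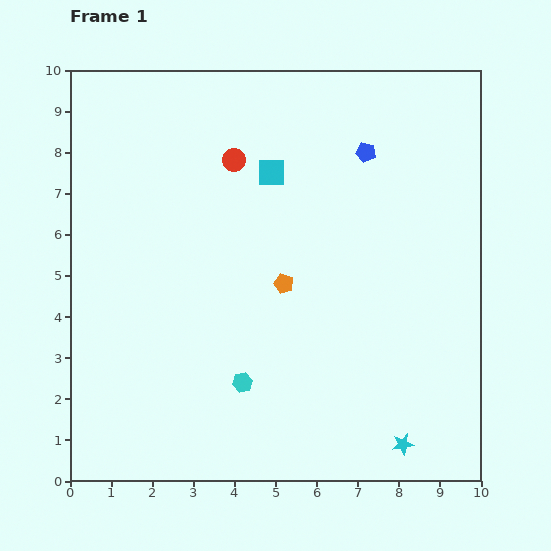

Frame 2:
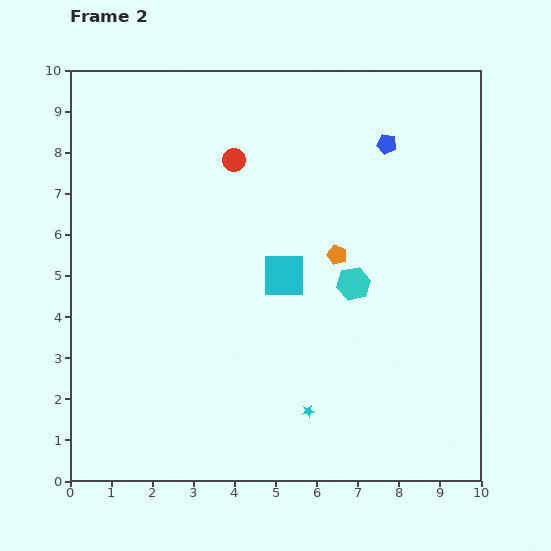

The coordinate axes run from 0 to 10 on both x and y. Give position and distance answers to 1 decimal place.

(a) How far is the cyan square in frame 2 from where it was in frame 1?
2.5

The cyan square moved from (4.9, 7.5) to (5.2, 5.0), a distance of √(0.3² + 2.5²) ≈ 2.5.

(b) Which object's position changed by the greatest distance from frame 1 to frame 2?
the cyan hexagon

(moved 3.6; next 2.5)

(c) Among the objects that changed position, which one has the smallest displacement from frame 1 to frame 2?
the blue pentagon

(moved 0.5)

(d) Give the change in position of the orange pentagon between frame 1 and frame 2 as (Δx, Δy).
(1.3, 0.7)

The orange pentagon was at (5.2, 4.8) in frame 1 and (6.5, 5.5) in frame 2.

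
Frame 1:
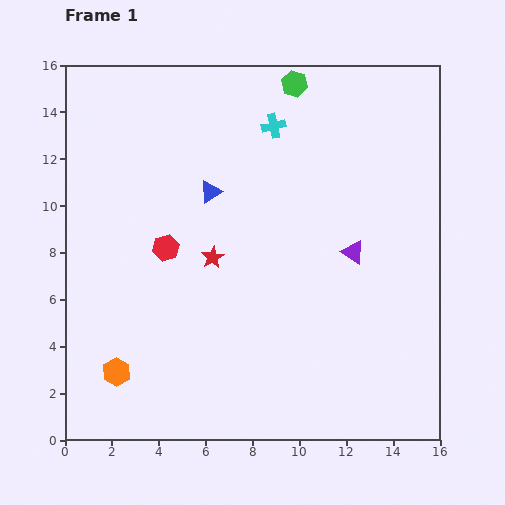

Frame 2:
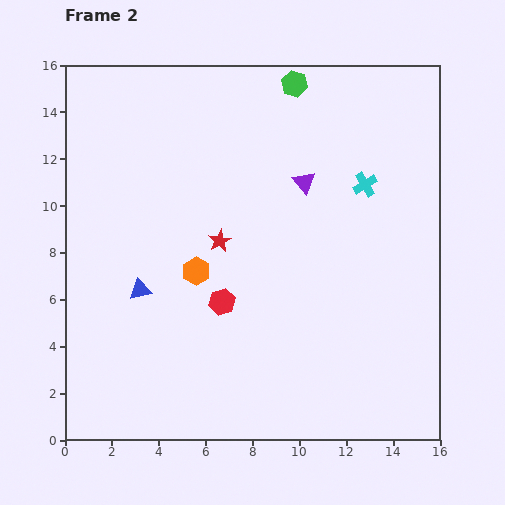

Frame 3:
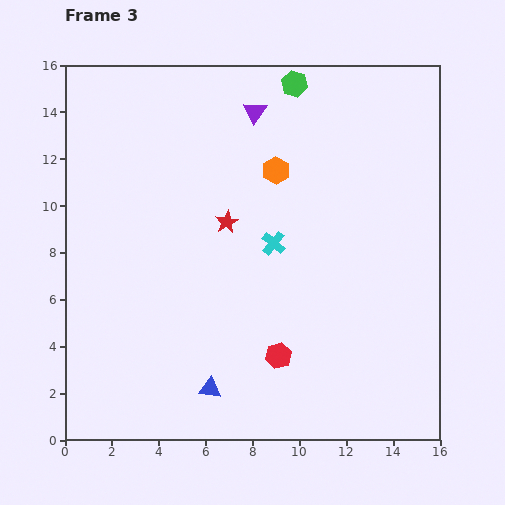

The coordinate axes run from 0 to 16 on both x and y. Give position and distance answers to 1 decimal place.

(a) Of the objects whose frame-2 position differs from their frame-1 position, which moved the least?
the red star

(moved 0.8)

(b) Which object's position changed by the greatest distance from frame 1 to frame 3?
the orange hexagon

(moved 11.0; next 8.4)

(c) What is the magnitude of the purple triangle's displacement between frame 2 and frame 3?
3.7

The purple triangle moved from (10.2, 11.0) to (8.1, 14.0), a distance of √(2.1² + 3.0²) ≈ 3.7.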